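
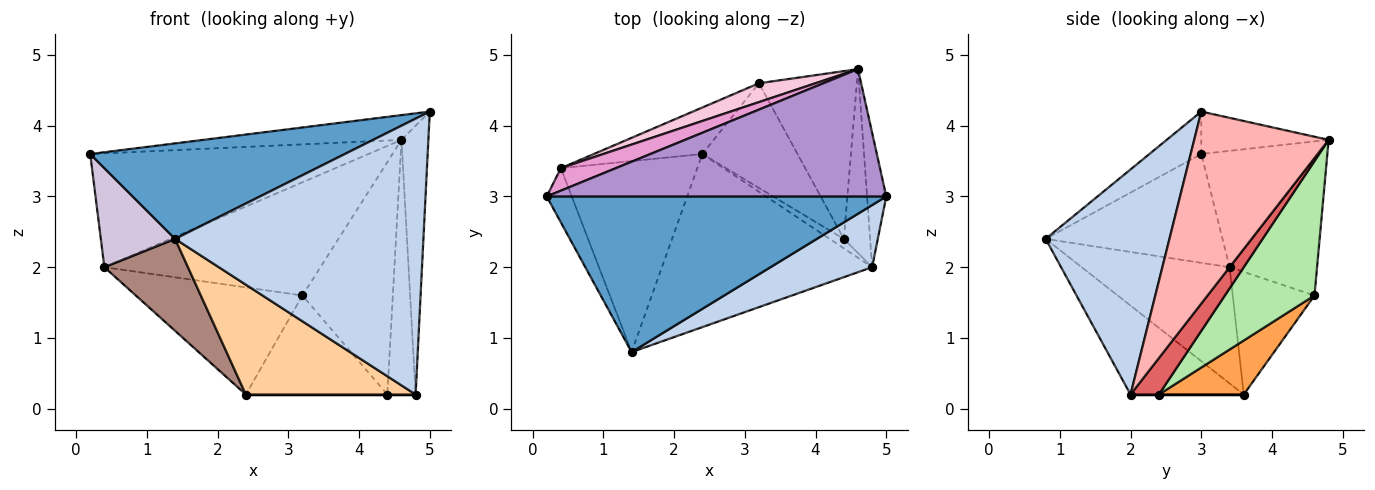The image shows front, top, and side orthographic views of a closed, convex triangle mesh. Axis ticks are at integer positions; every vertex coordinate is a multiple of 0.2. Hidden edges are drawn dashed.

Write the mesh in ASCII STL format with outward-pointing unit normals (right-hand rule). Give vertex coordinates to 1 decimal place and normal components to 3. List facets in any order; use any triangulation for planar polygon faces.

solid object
 facet normal -0.106 -0.520 0.848
  outer loop
   vertex 1.4 0.8 2.4
   vertex 5.0 3.0 4.2
   vertex 0.2 3.0 3.6
  endloop
 endfacet
 facet normal 0.437 -0.877 0.197
  outer loop
   vertex 4.8 2.0 0.2
   vertex 5.0 3.0 4.2
   vertex 1.4 0.8 2.4
  endloop
 endfacet
 facet normal 0.381 0.635 -0.672
  outer loop
   vertex 2.4 3.6 0.2
   vertex 3.2 4.6 1.6
   vertex 4.4 2.4 0.2
  endloop
 endfacet
 facet normal -0.336 -0.505 -0.795
  outer loop
   vertex 2.4 3.6 0.2
   vertex 4.8 2.0 0.2
   vertex 1.4 0.8 2.4
  endloop
 endfacet
 facet normal 0.000 0.000 -1.000
  outer loop
   vertex 2.4 3.6 0.2
   vertex 4.4 2.4 0.2
   vertex 4.8 2.0 0.2
  endloop
 endfacet
 facet normal 0.627 0.632 -0.456
  outer loop
   vertex 4.6 4.8 3.8
   vertex 4.4 2.4 0.2
   vertex 3.2 4.6 1.6
  endloop
 endfacet
 facet normal 0.630 0.630 -0.455
  outer loop
   vertex 4.6 4.8 3.8
   vertex 4.8 2.0 0.2
   vertex 4.4 2.4 0.2
  endloop
 endfacet
 facet normal 0.976 0.195 -0.098
  outer loop
   vertex 4.6 4.8 3.8
   vertex 5.0 3.0 4.2
   vertex 4.8 2.0 0.2
  endloop
 endfacet
 facet normal -0.122 0.189 0.974
  outer loop
   vertex 4.6 4.8 3.8
   vertex 0.2 3.0 3.6
   vertex 5.0 3.0 4.2
  endloop
 endfacet
 facet normal -0.902 -0.379 -0.207
  outer loop
   vertex 0.4 3.4 2.0
   vertex 1.4 0.8 2.4
   vertex 0.2 3.0 3.6
  endloop
 endfacet
 facet normal -0.609 -0.344 -0.715
  outer loop
   vertex 0.4 3.4 2.0
   vertex 2.4 3.6 0.2
   vertex 1.4 0.8 2.4
  endloop
 endfacet
 facet normal -0.410 0.837 -0.363
  outer loop
   vertex 0.4 3.4 2.0
   vertex 3.2 4.6 1.6
   vertex 2.4 3.6 0.2
  endloop
 endfacet
 facet normal -0.379 0.908 0.179
  outer loop
   vertex 0.4 3.4 2.0
   vertex 0.2 3.0 3.6
   vertex 4.6 4.8 3.8
  endloop
 endfacet
 facet normal -0.371 0.916 0.153
  outer loop
   vertex 0.4 3.4 2.0
   vertex 4.6 4.8 3.8
   vertex 3.2 4.6 1.6
  endloop
 endfacet
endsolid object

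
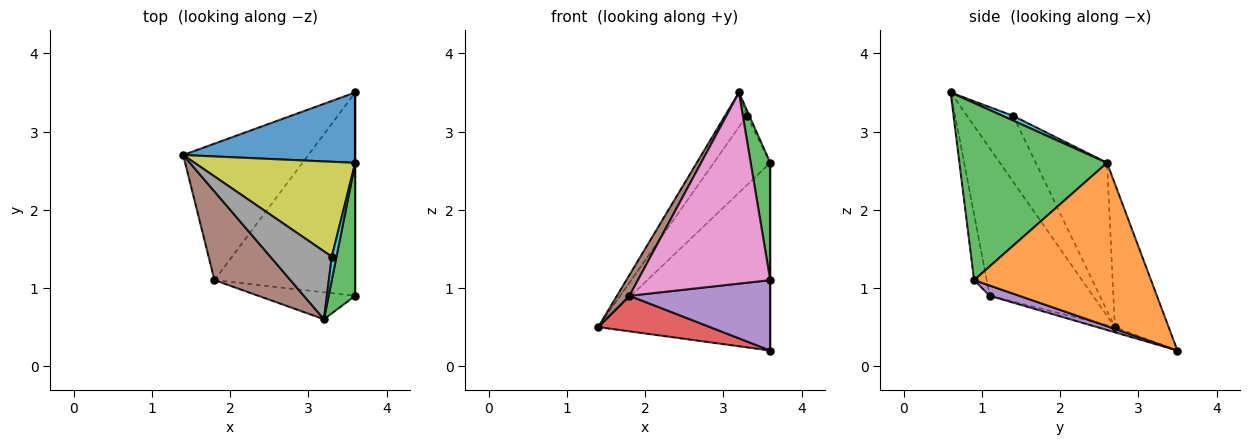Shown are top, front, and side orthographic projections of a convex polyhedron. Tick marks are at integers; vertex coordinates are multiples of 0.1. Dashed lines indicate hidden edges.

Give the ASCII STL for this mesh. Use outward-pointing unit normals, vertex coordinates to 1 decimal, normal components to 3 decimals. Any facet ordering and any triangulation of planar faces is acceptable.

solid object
 facet normal -0.281 0.899 0.337
  outer loop
   vertex 3.6 2.6 2.6
   vertex 3.6 3.5 0.2
   vertex 1.4 2.7 0.5
  endloop
 endfacet
 facet normal 1.000 0.000 0.000
  outer loop
   vertex 3.6 2.6 2.6
   vertex 3.6 0.9 1.1
   vertex 3.6 3.5 0.2
  endloop
 endfacet
 facet normal 0.981 -0.130 0.147
  outer loop
   vertex 3.6 2.6 2.6
   vertex 3.2 0.6 3.5
   vertex 3.6 0.9 1.1
  endloop
 endfacet
 facet normal -0.040 -0.252 -0.967
  outer loop
   vertex 1.8 1.1 0.9
   vertex 1.4 2.7 0.5
   vertex 3.6 3.5 0.2
  endloop
 endfacet
 facet normal 0.068 -0.326 -0.943
  outer loop
   vertex 1.8 1.1 0.9
   vertex 3.6 3.5 0.2
   vertex 3.6 0.9 1.1
  endloop
 endfacet
 facet normal -0.884 -0.107 0.455
  outer loop
   vertex 1.8 1.1 0.9
   vertex 3.2 0.6 3.5
   vertex 1.4 2.7 0.5
  endloop
 endfacet
 facet normal -0.094 -0.986 -0.139
  outer loop
   vertex 1.8 1.1 0.9
   vertex 3.6 0.9 1.1
   vertex 3.2 0.6 3.5
  endloop
 endfacet
 facet normal -0.691 0.328 0.644
  outer loop
   vertex 3.3 1.4 3.2
   vertex 1.4 2.7 0.5
   vertex 3.2 0.6 3.5
  endloop
 endfacet
 facet normal -0.597 0.473 0.648
  outer loop
   vertex 3.3 1.4 3.2
   vertex 3.6 2.6 2.6
   vertex 1.4 2.7 0.5
  endloop
 endfacet
 facet normal 0.696 0.174 0.696
  outer loop
   vertex 3.3 1.4 3.2
   vertex 3.2 0.6 3.5
   vertex 3.6 2.6 2.6
  endloop
 endfacet
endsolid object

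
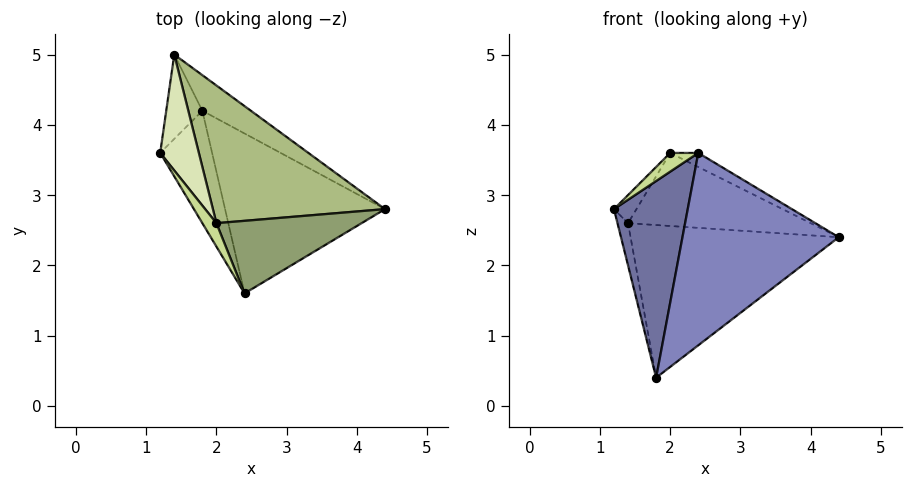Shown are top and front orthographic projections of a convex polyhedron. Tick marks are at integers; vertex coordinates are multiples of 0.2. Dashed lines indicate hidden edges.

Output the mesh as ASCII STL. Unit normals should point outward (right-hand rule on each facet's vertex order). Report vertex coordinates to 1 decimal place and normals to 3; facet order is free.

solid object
 facet normal -0.745 -0.579 -0.331
  outer loop
   vertex 1.8 4.2 0.4
   vertex 2.4 1.6 3.6
   vertex 1.2 3.6 2.8
  endloop
 endfacet
 facet normal 0.078 -0.767 -0.637
  outer loop
   vertex 1.8 4.2 0.4
   vertex 4.4 2.8 2.4
   vertex 2.4 1.6 3.6
  endloop
 endfacet
 facet normal -0.970 0.108 -0.216
  outer loop
   vertex 1.4 5.0 2.6
   vertex 1.8 4.2 0.4
   vertex 1.2 3.6 2.8
  endloop
 endfacet
 facet normal 0.573 0.798 -0.186
  outer loop
   vertex 1.4 5.0 2.6
   vertex 4.4 2.8 2.4
   vertex 1.8 4.2 0.4
  endloop
 endfacet
 facet normal 0.429 0.172 0.887
  outer loop
   vertex 2.0 2.6 3.6
   vertex 2.4 1.6 3.6
   vertex 4.4 2.8 2.4
  endloop
 endfacet
 facet normal 0.373 0.435 0.819
  outer loop
   vertex 2.0 2.6 3.6
   vertex 4.4 2.8 2.4
   vertex 1.4 5.0 2.6
  endloop
 endfacet
 facet normal -0.842 -0.337 0.421
  outer loop
   vertex 2.0 2.6 3.6
   vertex 1.2 3.6 2.8
   vertex 2.4 1.6 3.6
  endloop
 endfacet
 facet normal -0.561 0.195 0.805
  outer loop
   vertex 2.0 2.6 3.6
   vertex 1.4 5.0 2.6
   vertex 1.2 3.6 2.8
  endloop
 endfacet
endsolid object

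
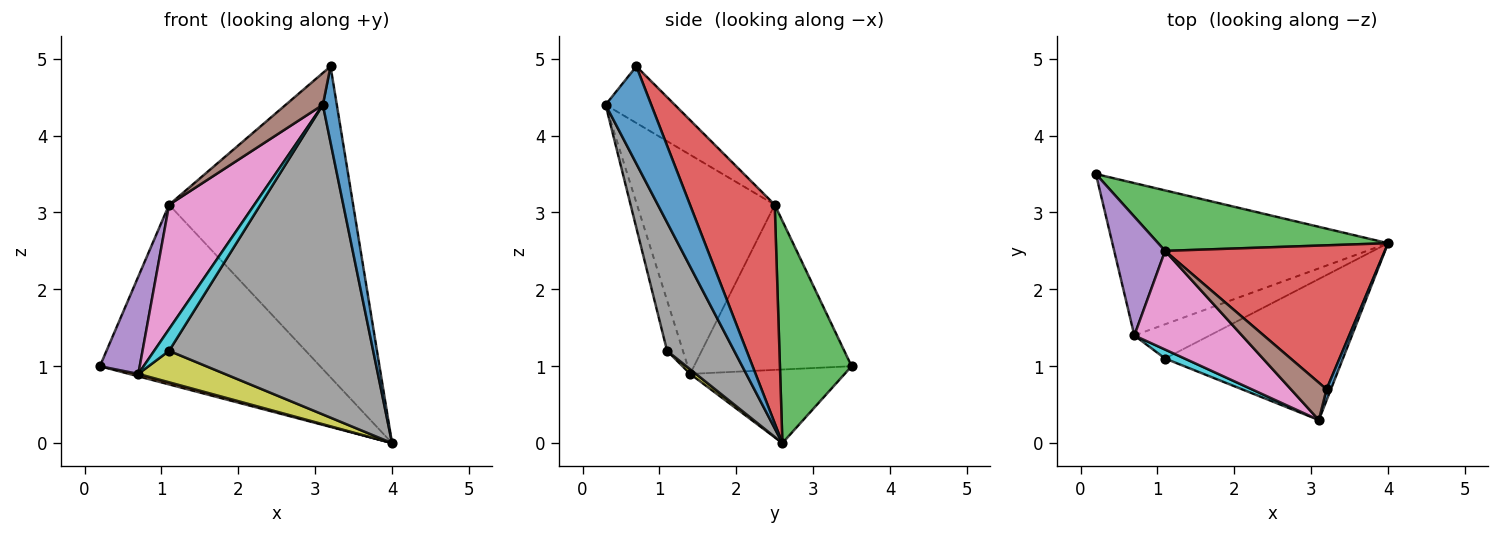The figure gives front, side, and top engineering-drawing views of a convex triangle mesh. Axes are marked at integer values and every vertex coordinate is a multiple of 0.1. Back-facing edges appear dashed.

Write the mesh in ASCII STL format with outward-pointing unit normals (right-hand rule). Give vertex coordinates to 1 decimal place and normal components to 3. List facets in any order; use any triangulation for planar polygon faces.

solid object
 facet normal 0.955 -0.292 0.043
  outer loop
   vertex 3.2 0.7 4.9
   vertex 3.1 0.3 4.4
   vertex 4.0 2.6 0.0
  endloop
 endfacet
 facet normal -0.258 -0.015 -0.966
  outer loop
   vertex 0.7 1.4 0.9
   vertex 0.2 3.5 1.0
   vertex 4.0 2.6 0.0
  endloop
 endfacet
 facet normal 0.295 0.906 0.305
  outer loop
   vertex 1.1 2.5 3.1
   vertex 4.0 2.6 0.0
   vertex 0.2 3.5 1.0
  endloop
 endfacet
 facet normal 0.385 0.837 0.388
  outer loop
   vertex 1.1 2.5 3.1
   vertex 3.2 0.7 4.9
   vertex 4.0 2.6 0.0
  endloop
 endfacet
 facet normal -0.929 -0.235 0.286
  outer loop
   vertex 1.1 2.5 3.1
   vertex 0.2 3.5 1.0
   vertex 0.7 1.4 0.9
  endloop
 endfacet
 facet normal -0.770 -0.414 0.485
  outer loop
   vertex 1.1 2.5 3.1
   vertex 3.1 0.3 4.4
   vertex 3.2 0.7 4.9
  endloop
 endfacet
 facet normal -0.785 -0.486 0.385
  outer loop
   vertex 1.1 2.5 3.1
   vertex 0.7 1.4 0.9
   vertex 3.1 0.3 4.4
  endloop
 endfacet
 facet normal 0.287 -0.872 -0.397
  outer loop
   vertex 1.1 1.1 1.2
   vertex 4.0 2.6 0.0
   vertex 3.1 0.3 4.4
  endloop
 endfacet
 facet normal 0.045 -0.676 -0.736
  outer loop
   vertex 1.1 1.1 1.2
   vertex 0.7 1.4 0.9
   vertex 4.0 2.6 0.0
  endloop
 endfacet
 facet normal -0.700 -0.661 0.272
  outer loop
   vertex 1.1 1.1 1.2
   vertex 3.1 0.3 4.4
   vertex 0.7 1.4 0.9
  endloop
 endfacet
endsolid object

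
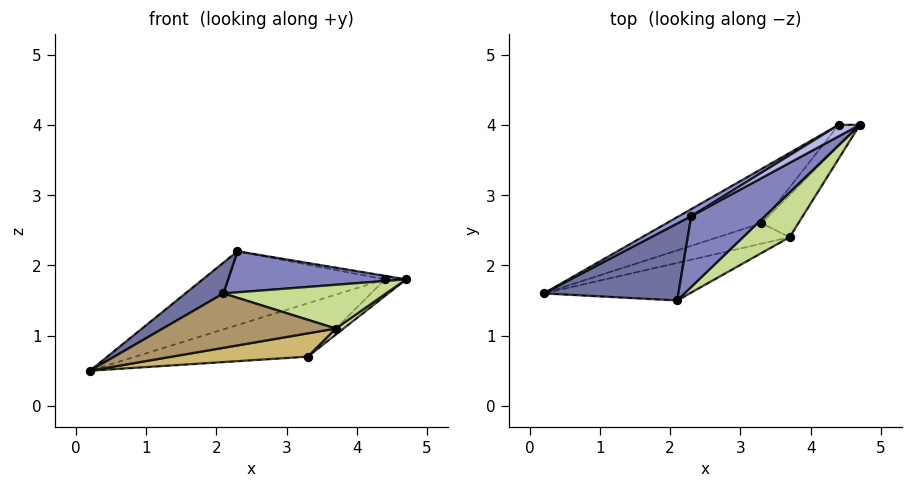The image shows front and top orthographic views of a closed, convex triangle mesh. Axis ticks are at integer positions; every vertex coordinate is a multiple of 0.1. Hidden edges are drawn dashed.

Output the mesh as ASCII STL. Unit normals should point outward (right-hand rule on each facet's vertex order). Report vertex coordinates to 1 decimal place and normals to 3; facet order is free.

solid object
 facet normal -0.487 -0.324 0.811
  outer loop
   vertex 2.3 2.7 2.2
   vertex 0.2 1.6 0.5
   vertex 2.1 1.5 1.6
  endloop
 endfacet
 facet normal 0.384 -0.463 0.799
  outer loop
   vertex 2.3 2.7 2.2
   vertex 2.1 1.5 1.6
   vertex 4.7 4.0 1.8
  endloop
 endfacet
 facet normal -0.513 0.854 0.081
  outer loop
   vertex 4.4 4.0 1.8
   vertex 0.2 1.6 0.5
   vertex 2.3 2.7 2.2
  endloop
 endfacet
 facet normal 0.000 0.294 0.956
  outer loop
   vertex 4.4 4.0 1.8
   vertex 2.3 2.7 2.2
   vertex 4.7 4.0 1.8
  endloop
 endfacet
 facet normal -0.177 0.690 -0.701
  outer loop
   vertex 4.4 4.0 1.8
   vertex 3.3 2.6 0.7
   vertex 0.2 1.6 0.5
  endloop
 endfacet
 facet normal 0.000 0.618 -0.786
  outer loop
   vertex 4.4 4.0 1.8
   vertex 4.7 4.0 1.8
   vertex 3.3 2.6 0.7
  endloop
 endfacet
 facet normal 0.525 -0.595 0.609
  outer loop
   vertex 3.7 2.4 1.1
   vertex 4.7 4.0 1.8
   vertex 2.1 1.5 1.6
  endloop
 endfacet
 facet normal 0.677 -0.104 -0.729
  outer loop
   vertex 3.7 2.4 1.1
   vertex 3.3 2.6 0.7
   vertex 4.7 4.0 1.8
  endloop
 endfacet
 facet normal 0.275 -0.791 -0.546
  outer loop
   vertex 3.7 2.4 1.1
   vertex 2.1 1.5 1.6
   vertex 0.2 1.6 0.5
  endloop
 endfacet
 facet normal 0.274 -0.722 -0.635
  outer loop
   vertex 3.7 2.4 1.1
   vertex 0.2 1.6 0.5
   vertex 3.3 2.6 0.7
  endloop
 endfacet
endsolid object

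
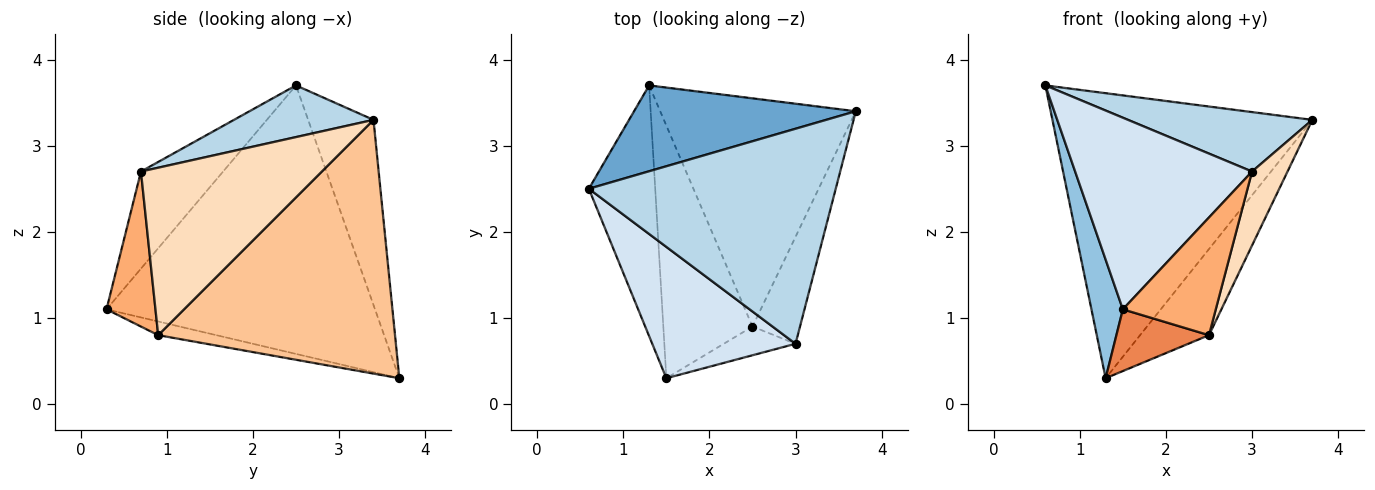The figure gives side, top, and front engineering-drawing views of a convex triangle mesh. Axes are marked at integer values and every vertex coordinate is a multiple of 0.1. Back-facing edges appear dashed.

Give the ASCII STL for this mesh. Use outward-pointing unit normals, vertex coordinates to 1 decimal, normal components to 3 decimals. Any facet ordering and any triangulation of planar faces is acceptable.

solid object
 facet normal -0.234 0.931 0.280
  outer loop
   vertex 1.3 3.7 0.3
   vertex 0.6 2.5 3.7
   vertex 3.7 3.4 3.3
  endloop
 endfacet
 facet normal -0.965 -0.113 -0.238
  outer loop
   vertex 1.3 3.7 0.3
   vertex 1.5 0.3 1.1
   vertex 0.6 2.5 3.7
  endloop
 endfacet
 facet normal 0.198 -0.261 0.945
  outer loop
   vertex 3.0 0.7 2.7
   vertex 3.7 3.4 3.3
   vertex 0.6 2.5 3.7
  endloop
 endfacet
 facet normal -0.358 -0.770 0.528
  outer loop
   vertex 3.0 0.7 2.7
   vertex 0.6 2.5 3.7
   vertex 1.5 0.3 1.1
  endloop
 endfacet
 facet normal -0.147 -0.235 -0.961
  outer loop
   vertex 2.5 0.9 0.8
   vertex 1.5 0.3 1.1
   vertex 1.3 3.7 0.3
  endloop
 endfacet
 facet normal 0.456 -0.865 -0.211
  outer loop
   vertex 2.5 0.9 0.8
   vertex 3.0 0.7 2.7
   vertex 1.5 0.3 1.1
  endloop
 endfacet
 facet normal 0.772 0.225 -0.595
  outer loop
   vertex 2.5 0.9 0.8
   vertex 1.3 3.7 0.3
   vertex 3.7 3.4 3.3
  endloop
 endfacet
 facet normal 0.945 -0.185 -0.268
  outer loop
   vertex 2.5 0.9 0.8
   vertex 3.7 3.4 3.3
   vertex 3.0 0.7 2.7
  endloop
 endfacet
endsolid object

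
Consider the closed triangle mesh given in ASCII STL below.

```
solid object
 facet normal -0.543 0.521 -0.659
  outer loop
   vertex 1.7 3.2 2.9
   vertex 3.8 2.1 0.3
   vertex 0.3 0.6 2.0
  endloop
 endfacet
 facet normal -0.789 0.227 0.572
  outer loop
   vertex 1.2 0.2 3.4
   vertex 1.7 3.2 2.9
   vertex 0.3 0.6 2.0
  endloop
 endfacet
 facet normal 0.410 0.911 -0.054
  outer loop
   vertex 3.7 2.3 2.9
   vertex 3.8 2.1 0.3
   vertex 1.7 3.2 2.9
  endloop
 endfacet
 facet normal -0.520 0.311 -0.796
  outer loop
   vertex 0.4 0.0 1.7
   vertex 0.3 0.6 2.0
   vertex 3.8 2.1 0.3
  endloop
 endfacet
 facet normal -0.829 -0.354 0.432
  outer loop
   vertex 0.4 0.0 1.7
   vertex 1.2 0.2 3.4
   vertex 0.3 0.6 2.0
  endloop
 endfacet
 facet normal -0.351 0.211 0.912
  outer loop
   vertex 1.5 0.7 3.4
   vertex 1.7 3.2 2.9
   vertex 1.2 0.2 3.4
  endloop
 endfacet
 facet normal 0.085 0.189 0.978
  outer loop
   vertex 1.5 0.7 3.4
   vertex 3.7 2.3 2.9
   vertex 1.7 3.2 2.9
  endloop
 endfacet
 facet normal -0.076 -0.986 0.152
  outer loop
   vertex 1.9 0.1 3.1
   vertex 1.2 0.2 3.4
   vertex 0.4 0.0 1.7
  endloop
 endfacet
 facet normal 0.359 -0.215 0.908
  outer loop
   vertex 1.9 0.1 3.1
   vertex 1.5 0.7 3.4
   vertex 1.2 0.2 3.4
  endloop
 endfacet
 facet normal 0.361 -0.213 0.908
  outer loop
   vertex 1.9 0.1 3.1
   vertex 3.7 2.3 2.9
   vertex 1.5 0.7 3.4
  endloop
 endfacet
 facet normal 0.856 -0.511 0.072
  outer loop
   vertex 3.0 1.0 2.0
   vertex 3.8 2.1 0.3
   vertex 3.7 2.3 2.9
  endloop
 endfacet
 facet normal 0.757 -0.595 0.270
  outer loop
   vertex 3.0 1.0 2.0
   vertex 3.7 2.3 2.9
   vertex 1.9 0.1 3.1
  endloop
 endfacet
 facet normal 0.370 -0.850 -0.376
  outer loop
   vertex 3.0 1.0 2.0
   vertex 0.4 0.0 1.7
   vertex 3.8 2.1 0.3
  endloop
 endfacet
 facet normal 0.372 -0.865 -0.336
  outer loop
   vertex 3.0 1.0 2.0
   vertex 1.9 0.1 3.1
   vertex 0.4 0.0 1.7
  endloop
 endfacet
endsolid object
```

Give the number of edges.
21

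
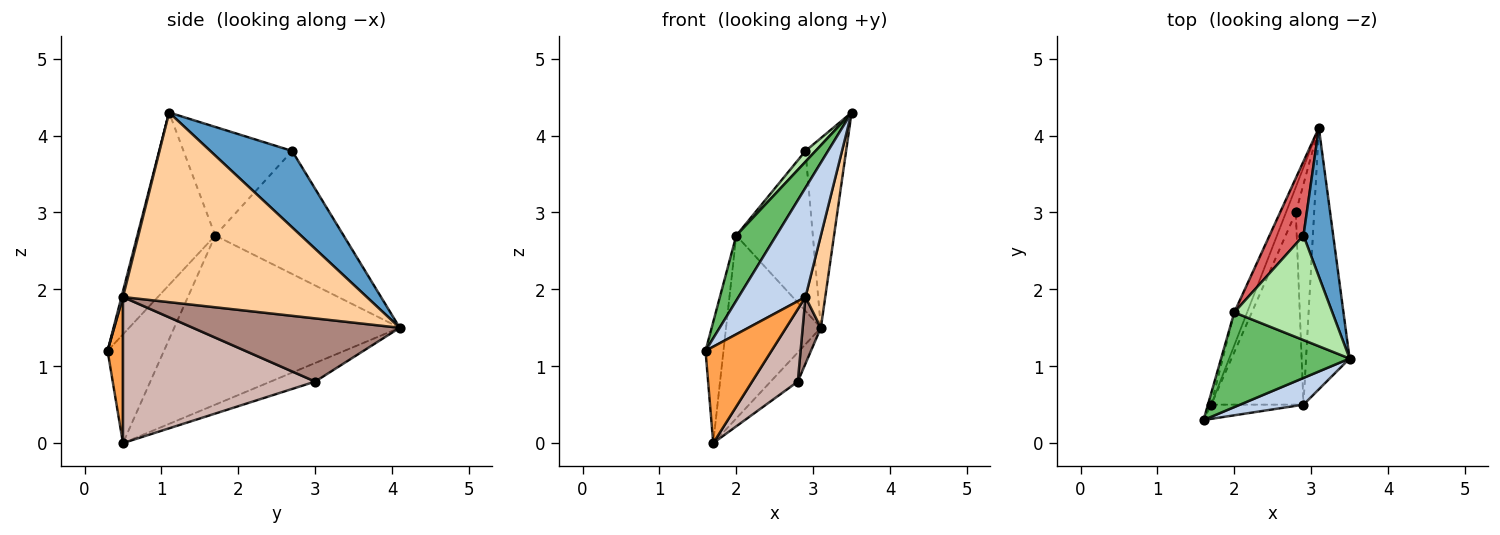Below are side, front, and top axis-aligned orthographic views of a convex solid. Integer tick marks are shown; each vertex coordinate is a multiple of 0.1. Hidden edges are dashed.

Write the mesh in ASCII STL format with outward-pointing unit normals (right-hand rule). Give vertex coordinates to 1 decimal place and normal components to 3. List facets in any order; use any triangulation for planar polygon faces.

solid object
 facet normal 0.846 0.420 0.329
  outer loop
   vertex 2.9 2.7 3.8
   vertex 3.5 1.1 4.3
   vertex 3.1 4.1 1.5
  endloop
 endfacet
 facet normal 0.022 -0.971 0.237
  outer loop
   vertex 2.9 0.5 1.9
   vertex 3.5 1.1 4.3
   vertex 1.6 0.3 1.2
  endloop
 endfacet
 facet normal 0.225 -0.964 -0.142
  outer loop
   vertex 2.9 0.5 1.9
   vertex 1.6 0.3 1.2
   vertex 1.7 0.5 0.0
  endloop
 endfacet
 facet normal 0.972 -0.079 -0.223
  outer loop
   vertex 2.9 0.5 1.9
   vertex 3.1 4.1 1.5
   vertex 3.5 1.1 4.3
  endloop
 endfacet
 facet normal -0.742 -0.380 0.553
  outer loop
   vertex 2.0 1.7 2.7
   vertex 1.6 0.3 1.2
   vertex 3.5 1.1 4.3
  endloop
 endfacet
 facet normal -0.741 -0.069 0.668
  outer loop
   vertex 2.0 1.7 2.7
   vertex 3.5 1.1 4.3
   vertex 2.9 2.7 3.8
  endloop
 endfacet
 facet normal -0.836 0.498 0.231
  outer loop
   vertex 2.0 1.7 2.7
   vertex 2.9 2.7 3.8
   vertex 3.1 4.1 1.5
  endloop
 endfacet
 facet normal -0.953 0.303 -0.029
  outer loop
   vertex 2.0 1.7 2.7
   vertex 1.7 0.5 0.0
   vertex 1.6 0.3 1.2
  endloop
 endfacet
 facet normal -0.920 0.387 -0.070
  outer loop
   vertex 2.0 1.7 2.7
   vertex 3.1 4.1 1.5
   vertex 1.7 0.5 0.0
  endloop
 endfacet
 facet normal -0.778 0.474 -0.412
  outer loop
   vertex 2.8 3.0 0.8
   vertex 1.7 0.5 0.0
   vertex 3.1 4.1 1.5
  endloop
 endfacet
 facet normal 0.957 -0.084 -0.278
  outer loop
   vertex 2.8 3.0 0.8
   vertex 3.1 4.1 1.5
   vertex 2.9 0.5 1.9
  endloop
 endfacet
 facet normal 0.829 -0.197 -0.524
  outer loop
   vertex 2.8 3.0 0.8
   vertex 2.9 0.5 1.9
   vertex 1.7 0.5 0.0
  endloop
 endfacet
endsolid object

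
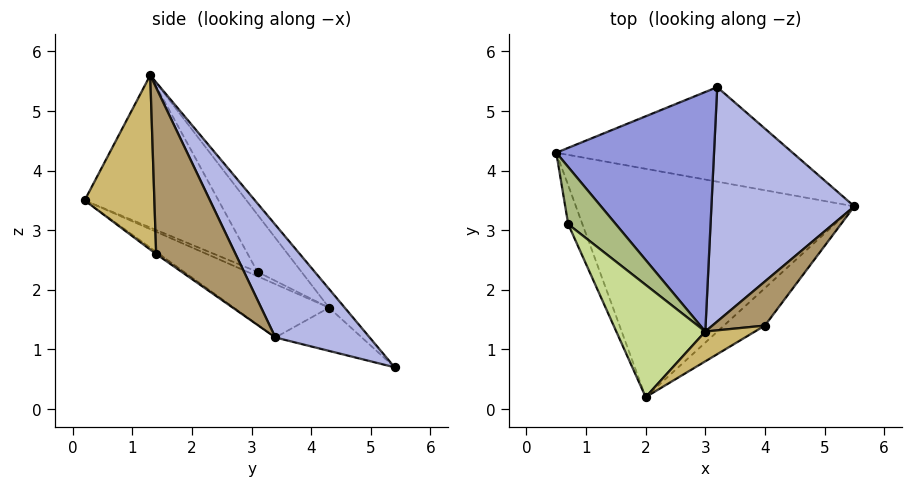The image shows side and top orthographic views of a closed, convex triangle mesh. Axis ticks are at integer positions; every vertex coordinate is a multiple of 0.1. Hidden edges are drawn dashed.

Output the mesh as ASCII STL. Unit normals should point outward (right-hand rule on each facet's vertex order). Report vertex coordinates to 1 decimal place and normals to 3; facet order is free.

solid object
 facet normal -0.168 -0.447 -0.878
  outer loop
   vertex 2.0 0.2 3.5
   vertex 0.5 4.3 1.7
   vertex 5.5 3.4 1.2
  endloop
 endfacet
 facet normal -0.164 -0.412 -0.896
  outer loop
   vertex 3.2 5.4 0.7
   vertex 5.5 3.4 1.2
   vertex 0.5 4.3 1.7
  endloop
 endfacet
 facet normal -0.076 0.766 0.638
  outer loop
   vertex 3.2 5.4 0.7
   vertex 0.5 4.3 1.7
   vertex 3.0 1.3 5.6
  endloop
 endfacet
 facet normal 0.458 0.672 0.581
  outer loop
   vertex 3.2 5.4 0.7
   vertex 3.0 1.3 5.6
   vertex 5.5 3.4 1.2
  endloop
 endfacet
 facet normal -0.259 -0.466 -0.846
  outer loop
   vertex 0.7 3.1 2.3
   vertex 0.5 4.3 1.7
   vertex 2.0 0.2 3.5
  endloop
 endfacet
 facet normal -0.754 0.189 0.629
  outer loop
   vertex 0.7 3.1 2.3
   vertex 3.0 1.3 5.6
   vertex 0.5 4.3 1.7
  endloop
 endfacet
 facet normal -0.850 -0.176 0.497
  outer loop
   vertex 0.7 3.1 2.3
   vertex 2.0 0.2 3.5
   vertex 3.0 1.3 5.6
  endloop
 endfacet
 facet normal -0.045 -0.550 -0.834
  outer loop
   vertex 4.0 1.4 2.6
   vertex 2.0 0.2 3.5
   vertex 5.5 3.4 1.2
  endloop
 endfacet
 facet normal 0.851 -0.450 0.269
  outer loop
   vertex 4.0 1.4 2.6
   vertex 5.5 3.4 1.2
   vertex 3.0 1.3 5.6
  endloop
 endfacet
 facet normal 0.560 -0.813 0.159
  outer loop
   vertex 4.0 1.4 2.6
   vertex 3.0 1.3 5.6
   vertex 2.0 0.2 3.5
  endloop
 endfacet
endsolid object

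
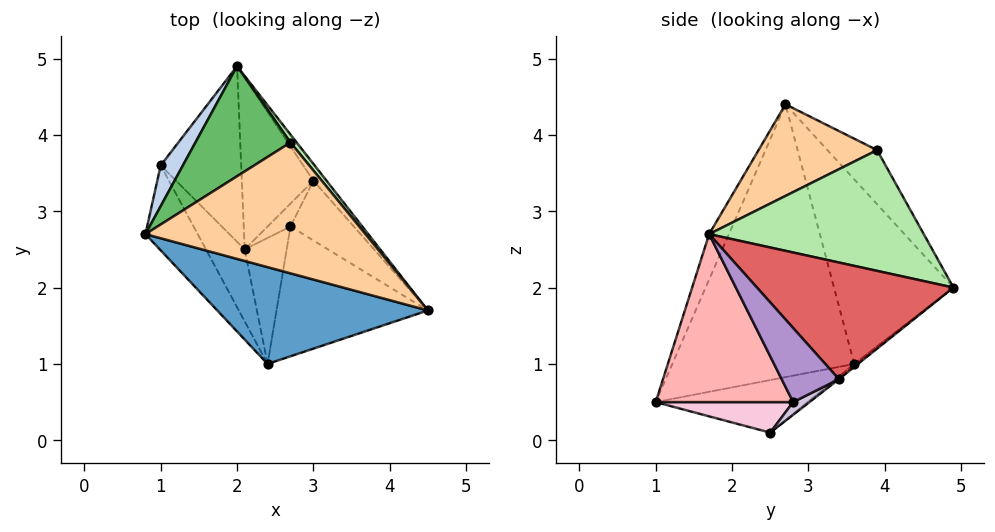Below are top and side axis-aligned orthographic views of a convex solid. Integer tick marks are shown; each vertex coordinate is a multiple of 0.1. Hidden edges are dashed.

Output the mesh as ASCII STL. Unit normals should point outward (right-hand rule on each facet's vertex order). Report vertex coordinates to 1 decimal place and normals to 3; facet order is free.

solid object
 facet normal -0.080 -0.925 0.371
  outer loop
   vertex 2.4 1.0 0.5
   vertex 4.5 1.7 2.7
   vertex 0.8 2.7 4.4
  endloop
 endfacet
 facet normal -0.824 0.558 0.099
  outer loop
   vertex 1.0 3.6 1.0
   vertex 0.8 2.7 4.4
   vertex 2.0 4.9 2.0
  endloop
 endfacet
 facet normal -0.881 -0.442 -0.169
  outer loop
   vertex 1.0 3.6 1.0
   vertex 2.4 1.0 0.5
   vertex 0.8 2.7 4.4
  endloop
 endfacet
 facet normal 0.380 -0.146 0.913
  outer loop
   vertex 2.7 3.9 3.8
   vertex 0.8 2.7 4.4
   vertex 4.5 1.7 2.7
  endloop
 endfacet
 facet normal -0.314 0.773 0.551
  outer loop
   vertex 2.7 3.9 3.8
   vertex 2.0 4.9 2.0
   vertex 0.8 2.7 4.4
  endloop
 endfacet
 facet normal 0.783 0.621 0.040
  outer loop
   vertex 2.7 3.9 3.8
   vertex 4.5 1.7 2.7
   vertex 2.0 4.9 2.0
  endloop
 endfacet
 facet normal 0.794 0.601 -0.089
  outer loop
   vertex 3.0 3.4 0.8
   vertex 2.0 4.9 2.0
   vertex 4.5 1.7 2.7
  endloop
 endfacet
 facet normal 0.737 -0.123 -0.665
  outer loop
   vertex 2.7 2.8 0.5
   vertex 4.5 1.7 2.7
   vertex 2.4 1.0 0.5
  endloop
 endfacet
 facet normal 0.759 -0.055 -0.649
  outer loop
   vertex 2.7 2.8 0.5
   vertex 3.0 3.4 0.8
   vertex 4.5 1.7 2.7
  endloop
 endfacet
 facet normal 0.477 0.191 -0.858
  outer loop
   vertex 2.1 2.5 0.1
   vertex 3.0 3.4 0.8
   vertex 2.7 2.8 0.5
  endloop
 endfacet
 facet normal -0.022 0.620 -0.784
  outer loop
   vertex 2.1 2.5 0.1
   vertex 1.0 3.6 1.0
   vertex 2.0 4.9 2.0
  endloop
 endfacet
 facet normal -0.010 0.620 -0.784
  outer loop
   vertex 2.1 2.5 0.1
   vertex 2.0 4.9 2.0
   vertex 3.0 3.4 0.8
  endloop
 endfacet
 facet normal -0.767 -0.304 -0.565
  outer loop
   vertex 2.1 2.5 0.1
   vertex 2.4 1.0 0.5
   vertex 1.0 3.6 1.0
  endloop
 endfacet
 facet normal 0.585 -0.098 -0.805
  outer loop
   vertex 2.1 2.5 0.1
   vertex 2.7 2.8 0.5
   vertex 2.4 1.0 0.5
  endloop
 endfacet
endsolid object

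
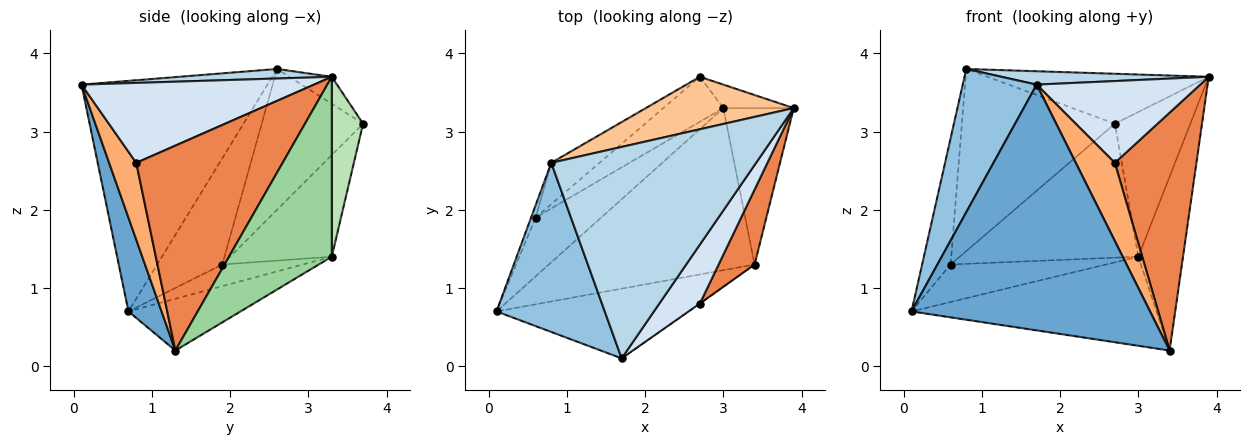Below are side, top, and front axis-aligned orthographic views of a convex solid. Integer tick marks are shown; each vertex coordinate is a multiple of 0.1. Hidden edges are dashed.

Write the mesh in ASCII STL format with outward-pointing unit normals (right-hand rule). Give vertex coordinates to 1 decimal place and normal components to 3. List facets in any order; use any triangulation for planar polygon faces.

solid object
 facet normal 0.132 -0.954 -0.270
  outer loop
   vertex 3.4 1.3 0.2
   vertex 1.7 0.1 3.6
   vertex 0.1 0.7 0.7
  endloop
 endfacet
 facet normal -0.852 -0.339 0.400
  outer loop
   vertex 0.8 2.6 3.8
   vertex 0.1 0.7 0.7
   vertex 1.7 0.1 3.6
  endloop
 endfacet
 facet normal 0.046 -0.063 0.997
  outer loop
   vertex 0.8 2.6 3.8
   vertex 1.7 0.1 3.6
   vertex 3.9 3.3 3.7
  endloop
 endfacet
 facet normal 0.755 -0.531 0.383
  outer loop
   vertex 2.7 0.8 2.6
   vertex 3.9 3.3 3.7
   vertex 1.7 0.1 3.6
  endloop
 endfacet
 facet normal 0.863 -0.481 0.152
  outer loop
   vertex 2.7 0.8 2.6
   vertex 3.4 1.3 0.2
   vertex 3.9 3.3 3.7
  endloop
 endfacet
 facet normal 0.570 -0.821 -0.005
  outer loop
   vertex 2.7 0.8 2.6
   vertex 1.7 0.1 3.6
   vertex 3.4 1.3 0.2
  endloop
 endfacet
 facet normal -0.131 0.684 0.718
  outer loop
   vertex 2.7 3.7 3.1
   vertex 0.8 2.6 3.8
   vertex 3.9 3.3 3.7
  endloop
 endfacet
 facet normal -0.915 0.401 -0.039
  outer loop
   vertex 0.6 1.9 1.3
   vertex 0.1 0.7 0.7
   vertex 0.8 2.6 3.8
  endloop
 endfacet
 facet normal -0.543 0.819 -0.186
  outer loop
   vertex 0.6 1.9 1.3
   vertex 0.8 2.6 3.8
   vertex 2.7 3.7 3.1
  endloop
 endfacet
 facet normal 0.863 0.375 -0.338
  outer loop
   vertex 3.0 3.3 1.4
   vertex 3.9 3.3 3.7
   vertex 3.4 1.3 0.2
  endloop
 endfacet
 facet normal 0.379 0.914 -0.148
  outer loop
   vertex 3.0 3.3 1.4
   vertex 2.7 3.7 3.1
   vertex 3.9 3.3 3.7
  endloop
 endfacet
 facet normal -0.475 0.834 -0.280
  outer loop
   vertex 3.0 3.3 1.4
   vertex 0.6 1.9 1.3
   vertex 2.7 3.7 3.1
  endloop
 endfacet
 facet normal -0.215 0.470 -0.856
  outer loop
   vertex 3.0 3.3 1.4
   vertex 3.4 1.3 0.2
   vertex 0.1 0.7 0.7
  endloop
 endfacet
 facet normal -0.268 0.518 -0.812
  outer loop
   vertex 3.0 3.3 1.4
   vertex 0.1 0.7 0.7
   vertex 0.6 1.9 1.3
  endloop
 endfacet
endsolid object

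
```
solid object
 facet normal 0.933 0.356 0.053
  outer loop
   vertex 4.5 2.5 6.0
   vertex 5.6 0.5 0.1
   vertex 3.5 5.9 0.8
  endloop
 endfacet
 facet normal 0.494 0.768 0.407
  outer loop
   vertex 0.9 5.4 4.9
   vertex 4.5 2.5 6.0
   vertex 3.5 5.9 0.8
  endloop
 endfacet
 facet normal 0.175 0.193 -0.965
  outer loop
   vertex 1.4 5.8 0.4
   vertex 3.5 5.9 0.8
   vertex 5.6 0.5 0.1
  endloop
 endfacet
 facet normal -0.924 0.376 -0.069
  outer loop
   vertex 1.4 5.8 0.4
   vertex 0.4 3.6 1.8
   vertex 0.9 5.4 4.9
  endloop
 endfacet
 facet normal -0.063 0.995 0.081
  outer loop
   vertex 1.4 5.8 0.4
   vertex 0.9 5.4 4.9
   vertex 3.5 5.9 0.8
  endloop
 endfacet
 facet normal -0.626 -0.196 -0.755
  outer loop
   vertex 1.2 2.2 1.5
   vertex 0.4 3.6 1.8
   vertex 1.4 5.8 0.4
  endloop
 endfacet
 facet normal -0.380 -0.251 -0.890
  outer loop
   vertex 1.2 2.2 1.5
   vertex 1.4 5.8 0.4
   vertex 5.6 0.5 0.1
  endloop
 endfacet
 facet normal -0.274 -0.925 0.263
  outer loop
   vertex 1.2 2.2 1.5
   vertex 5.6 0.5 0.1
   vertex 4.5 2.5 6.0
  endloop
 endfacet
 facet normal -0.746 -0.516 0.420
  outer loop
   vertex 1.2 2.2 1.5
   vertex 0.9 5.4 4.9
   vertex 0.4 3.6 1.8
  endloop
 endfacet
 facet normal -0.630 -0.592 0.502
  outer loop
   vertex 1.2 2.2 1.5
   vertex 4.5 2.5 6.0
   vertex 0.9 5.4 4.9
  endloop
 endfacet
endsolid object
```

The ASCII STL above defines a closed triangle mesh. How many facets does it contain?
10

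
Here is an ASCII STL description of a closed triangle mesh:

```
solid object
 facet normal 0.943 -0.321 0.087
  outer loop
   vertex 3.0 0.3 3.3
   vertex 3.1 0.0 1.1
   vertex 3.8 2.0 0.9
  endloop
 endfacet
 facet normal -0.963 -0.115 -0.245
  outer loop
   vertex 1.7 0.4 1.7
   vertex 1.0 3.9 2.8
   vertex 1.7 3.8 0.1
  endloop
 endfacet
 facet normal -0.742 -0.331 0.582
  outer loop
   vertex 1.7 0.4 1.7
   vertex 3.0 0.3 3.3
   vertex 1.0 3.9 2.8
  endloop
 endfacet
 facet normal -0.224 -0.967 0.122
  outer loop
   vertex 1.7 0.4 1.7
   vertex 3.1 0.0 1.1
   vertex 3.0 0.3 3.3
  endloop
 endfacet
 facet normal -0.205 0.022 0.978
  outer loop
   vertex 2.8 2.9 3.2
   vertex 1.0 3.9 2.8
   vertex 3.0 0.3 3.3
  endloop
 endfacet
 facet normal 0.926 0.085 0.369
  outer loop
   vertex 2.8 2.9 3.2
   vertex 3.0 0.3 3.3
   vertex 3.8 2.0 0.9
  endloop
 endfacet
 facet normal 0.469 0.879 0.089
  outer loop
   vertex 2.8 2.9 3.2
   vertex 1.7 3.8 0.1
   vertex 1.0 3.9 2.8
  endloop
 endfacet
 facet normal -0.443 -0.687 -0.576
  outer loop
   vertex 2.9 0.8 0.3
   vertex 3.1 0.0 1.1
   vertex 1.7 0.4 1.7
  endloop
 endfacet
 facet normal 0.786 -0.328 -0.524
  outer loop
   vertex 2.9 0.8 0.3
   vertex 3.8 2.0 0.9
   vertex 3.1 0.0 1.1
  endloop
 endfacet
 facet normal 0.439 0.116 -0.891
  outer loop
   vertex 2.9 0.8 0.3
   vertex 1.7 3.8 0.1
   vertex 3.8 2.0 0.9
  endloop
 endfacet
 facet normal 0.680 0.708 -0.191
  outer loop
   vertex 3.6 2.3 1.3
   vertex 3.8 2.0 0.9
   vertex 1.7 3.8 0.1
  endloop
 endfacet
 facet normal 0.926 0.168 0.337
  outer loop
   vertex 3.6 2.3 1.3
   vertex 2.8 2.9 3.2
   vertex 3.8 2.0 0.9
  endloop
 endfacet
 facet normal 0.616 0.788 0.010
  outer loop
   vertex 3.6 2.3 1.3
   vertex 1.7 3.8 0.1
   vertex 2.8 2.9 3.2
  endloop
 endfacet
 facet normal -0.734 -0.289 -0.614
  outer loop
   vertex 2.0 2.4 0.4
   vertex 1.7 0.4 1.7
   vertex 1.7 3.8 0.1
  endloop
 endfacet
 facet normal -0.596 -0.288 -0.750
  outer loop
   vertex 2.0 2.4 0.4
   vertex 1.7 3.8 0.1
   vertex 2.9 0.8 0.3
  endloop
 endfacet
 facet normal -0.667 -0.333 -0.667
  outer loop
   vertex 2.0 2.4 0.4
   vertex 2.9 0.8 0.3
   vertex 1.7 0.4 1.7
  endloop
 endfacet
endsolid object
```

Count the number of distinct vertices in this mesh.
10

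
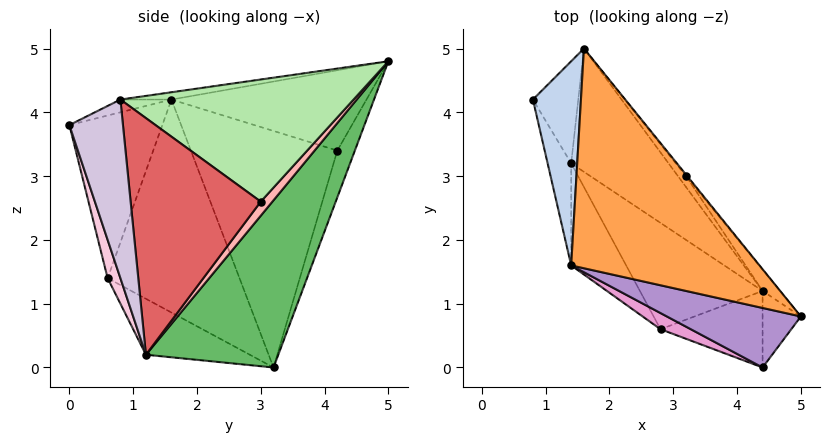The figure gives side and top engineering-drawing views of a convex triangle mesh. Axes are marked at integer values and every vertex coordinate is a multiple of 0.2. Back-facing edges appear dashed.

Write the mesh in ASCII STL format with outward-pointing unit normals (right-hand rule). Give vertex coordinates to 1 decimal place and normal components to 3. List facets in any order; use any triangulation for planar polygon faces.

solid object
 facet normal -0.329 0.888 -0.319
  outer loop
   vertex 1.4 3.2 0.0
   vertex 0.8 4.2 3.4
   vertex 1.6 5.0 4.8
  endloop
 endfacet
 facet normal -0.858 -0.040 0.513
  outer loop
   vertex 1.4 1.6 4.2
   vertex 1.6 5.0 4.8
   vertex 0.8 4.2 3.4
  endloop
 endfacet
 facet normal -0.038 -0.171 0.984
  outer loop
   vertex 1.4 1.6 4.2
   vertex 5.0 0.8 4.2
   vertex 1.6 5.0 4.8
  endloop
 endfacet
 facet normal -0.963 -0.252 -0.096
  outer loop
   vertex 1.4 1.6 4.2
   vertex 0.8 4.2 3.4
   vertex 1.4 3.2 0.0
  endloop
 endfacet
 facet normal 0.541 0.780 -0.315
  outer loop
   vertex 4.4 1.2 0.2
   vertex 1.4 3.2 0.0
   vertex 1.6 5.0 4.8
  endloop
 endfacet
 facet normal 0.777 0.630 -0.008
  outer loop
   vertex 3.2 3.0 2.6
   vertex 1.6 5.0 4.8
   vertex 5.0 0.8 4.2
  endloop
 endfacet
 facet normal 0.793 0.606 -0.058
  outer loop
   vertex 3.2 3.0 2.6
   vertex 5.0 0.8 4.2
   vertex 4.4 1.2 0.2
  endloop
 endfacet
 facet normal 0.545 0.778 -0.311
  outer loop
   vertex 3.2 3.0 2.6
   vertex 4.4 1.2 0.2
   vertex 1.6 5.0 4.8
  endloop
 endfacet
 facet normal -0.087 -0.392 0.916
  outer loop
   vertex 4.4 0.0 3.8
   vertex 5.0 0.8 4.2
   vertex 1.4 1.6 4.2
  endloop
 endfacet
 facet normal 0.828 -0.532 -0.177
  outer loop
   vertex 4.4 0.0 3.8
   vertex 4.4 1.2 0.2
   vertex 5.0 0.8 4.2
  endloop
 endfacet
 facet normal -0.810 -0.548 -0.209
  outer loop
   vertex 2.8 0.6 1.4
   vertex 1.4 1.6 4.2
   vertex 1.4 3.2 0.0
  endloop
 endfacet
 facet normal -0.338 -0.581 -0.741
  outer loop
   vertex 2.8 0.6 1.4
   vertex 1.4 3.2 0.0
   vertex 4.4 1.2 0.2
  endloop
 endfacet
 facet normal -0.460 -0.884 0.086
  outer loop
   vertex 2.8 0.6 1.4
   vertex 4.4 0.0 3.8
   vertex 1.4 1.6 4.2
  endloop
 endfacet
 facet normal 0.118 -0.942 -0.314
  outer loop
   vertex 2.8 0.6 1.4
   vertex 4.4 1.2 0.2
   vertex 4.4 0.0 3.8
  endloop
 endfacet
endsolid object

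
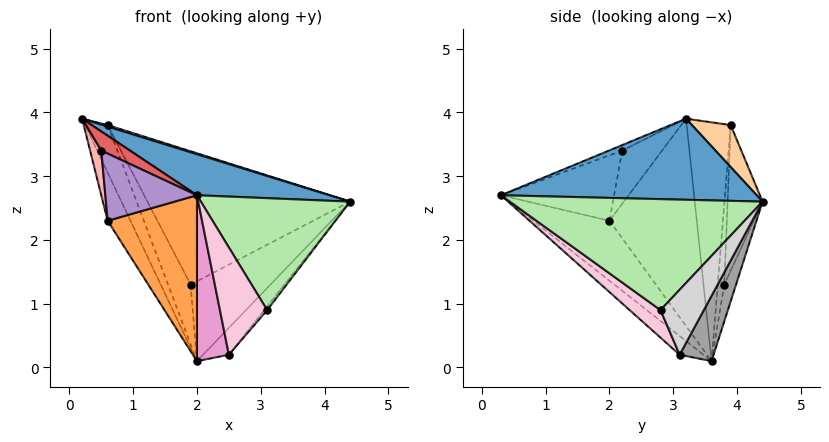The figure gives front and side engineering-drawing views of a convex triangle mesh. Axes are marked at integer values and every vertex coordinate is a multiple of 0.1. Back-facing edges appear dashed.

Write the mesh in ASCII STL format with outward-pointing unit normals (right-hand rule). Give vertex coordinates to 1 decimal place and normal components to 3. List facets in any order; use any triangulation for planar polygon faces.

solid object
 facet normal 0.336 -0.174 0.926
  outer loop
   vertex 2.0 0.3 2.7
   vertex 4.4 4.4 2.6
   vertex 0.2 3.2 3.9
  endloop
 endfacet
 facet normal -0.888 0.232 -0.396
  outer loop
   vertex 0.6 2.0 2.3
   vertex 0.2 3.2 3.9
   vertex 2.0 3.6 0.1
  endloop
 endfacet
 facet normal -0.466 -0.547 -0.695
  outer loop
   vertex 0.6 2.0 2.3
   vertex 2.0 3.6 0.1
   vertex 2.0 0.3 2.7
  endloop
 endfacet
 facet normal 0.306 -0.039 0.951
  outer loop
   vertex 0.6 3.9 3.8
   vertex 0.2 3.2 3.9
   vertex 4.4 4.4 2.6
  endloop
 endfacet
 facet normal -0.834 0.427 -0.350
  outer loop
   vertex 0.6 3.9 3.8
   vertex 2.0 3.6 0.1
   vertex 0.2 3.2 3.9
  endloop
 endfacet
 facet normal 0.847 -0.500 -0.177
  outer loop
   vertex 3.1 2.8 0.9
   vertex 4.4 4.4 2.6
   vertex 2.0 0.3 2.7
  endloop
 endfacet
 facet normal -0.226 -0.489 0.842
  outer loop
   vertex 0.5 2.2 3.4
   vertex 2.0 0.3 2.7
   vertex 0.2 3.2 3.9
  endloop
 endfacet
 facet normal -0.962 -0.269 -0.038
  outer loop
   vertex 0.5 2.2 3.4
   vertex 0.2 3.2 3.9
   vertex 0.6 2.0 2.3
  endloop
 endfacet
 facet normal -0.776 -0.629 0.044
  outer loop
   vertex 0.5 2.2 3.4
   vertex 0.6 2.0 2.3
   vertex 2.0 0.3 2.7
  endloop
 endfacet
 facet normal -0.143 0.974 -0.174
  outer loop
   vertex 1.9 3.8 1.3
   vertex 4.4 4.4 2.6
   vertex 2.0 3.6 0.1
  endloop
 endfacet
 facet normal -0.169 0.977 -0.127
  outer loop
   vertex 1.9 3.8 1.3
   vertex 0.6 3.9 3.8
   vertex 4.4 4.4 2.6
  endloop
 endfacet
 facet normal -0.274 0.945 -0.180
  outer loop
   vertex 1.9 3.8 1.3
   vertex 2.0 3.6 0.1
   vertex 0.6 3.9 3.8
  endloop
 endfacet
 facet normal -0.419 -0.562 -0.713
  outer loop
   vertex 2.5 3.1 0.2
   vertex 2.0 0.3 2.7
   vertex 2.0 3.6 0.1
  endloop
 endfacet
 facet normal 0.422 -0.645 -0.638
  outer loop
   vertex 2.5 3.1 0.2
   vertex 3.1 2.8 0.9
   vertex 2.0 0.3 2.7
  endloop
 endfacet
 facet normal 0.575 0.437 -0.692
  outer loop
   vertex 2.5 3.1 0.2
   vertex 2.0 3.6 0.1
   vertex 4.4 4.4 2.6
  endloop
 endfacet
 facet normal 0.769 0.052 -0.637
  outer loop
   vertex 2.5 3.1 0.2
   vertex 4.4 4.4 2.6
   vertex 3.1 2.8 0.9
  endloop
 endfacet
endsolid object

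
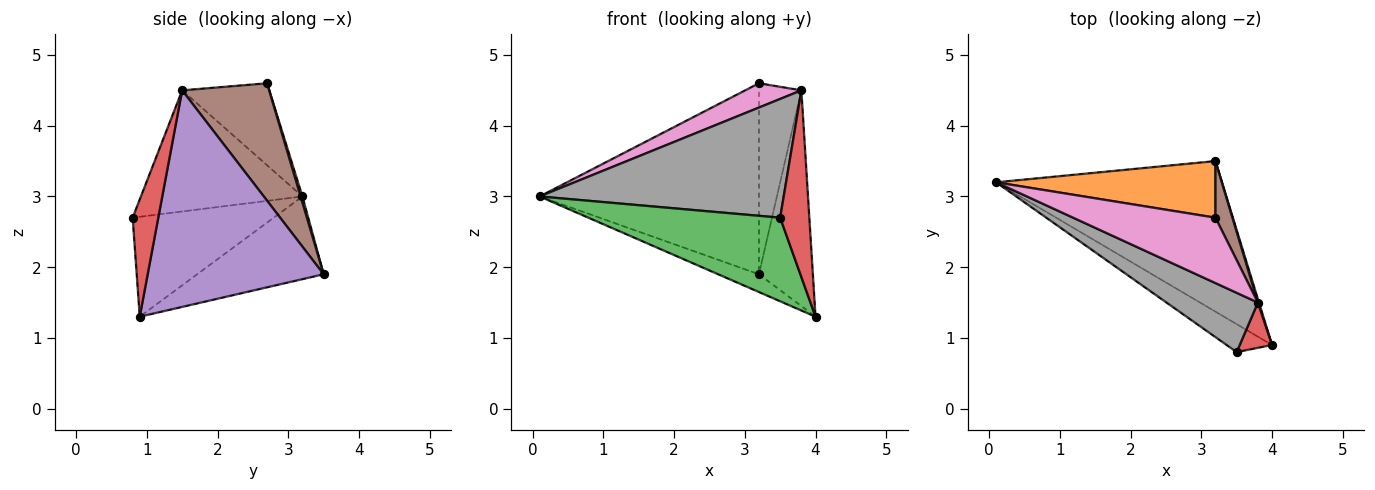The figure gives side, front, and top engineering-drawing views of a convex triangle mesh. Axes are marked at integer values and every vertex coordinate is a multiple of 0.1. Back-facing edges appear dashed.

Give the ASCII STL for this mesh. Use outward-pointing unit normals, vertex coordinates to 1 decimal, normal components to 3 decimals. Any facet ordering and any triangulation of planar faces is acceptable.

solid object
 facet normal -0.342 0.110 -0.933
  outer loop
   vertex 3.2 3.5 1.9
   vertex 4.0 0.9 1.3
   vertex 0.1 3.2 3.0
  endloop
 endfacet
 facet normal 0.008 0.959 0.284
  outer loop
   vertex 3.2 2.7 4.6
   vertex 3.2 3.5 1.9
   vertex 0.1 3.2 3.0
  endloop
 endfacet
 facet normal -0.572 -0.778 -0.260
  outer loop
   vertex 3.5 0.8 2.7
   vertex 0.1 3.2 3.0
   vertex 4.0 0.9 1.3
  endloop
 endfacet
 facet normal 0.649 -0.739 0.179
  outer loop
   vertex 3.8 1.5 4.5
   vertex 3.5 0.8 2.7
   vertex 4.0 0.9 1.3
  endloop
 endfacet
 facet normal 0.956 0.293 0.005
  outer loop
   vertex 3.8 1.5 4.5
   vertex 4.0 0.9 1.3
   vertex 3.2 3.5 1.9
  endloop
 endfacet
 facet normal 0.891 0.435 0.129
  outer loop
   vertex 3.8 1.5 4.5
   vertex 3.2 3.5 1.9
   vertex 3.2 2.7 4.6
  endloop
 endfacet
 facet normal -0.475 -0.306 0.825
  outer loop
   vertex 3.8 1.5 4.5
   vertex 3.2 2.7 4.6
   vertex 0.1 3.2 3.0
  endloop
 endfacet
 facet normal -0.510 -0.770 0.384
  outer loop
   vertex 3.8 1.5 4.5
   vertex 0.1 3.2 3.0
   vertex 3.5 0.8 2.7
  endloop
 endfacet
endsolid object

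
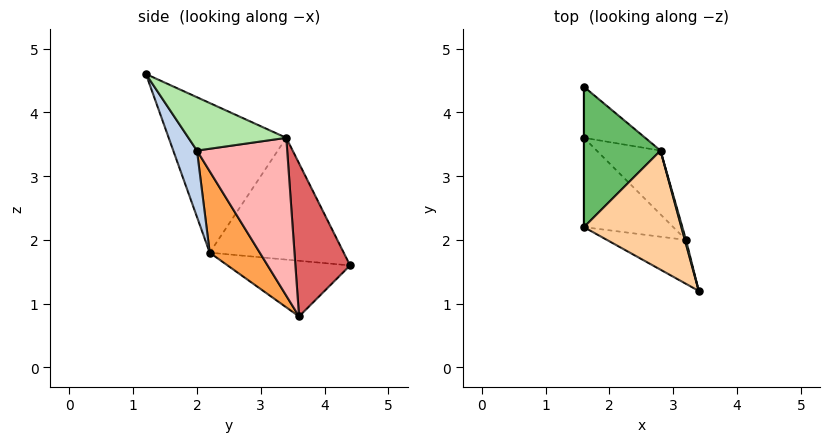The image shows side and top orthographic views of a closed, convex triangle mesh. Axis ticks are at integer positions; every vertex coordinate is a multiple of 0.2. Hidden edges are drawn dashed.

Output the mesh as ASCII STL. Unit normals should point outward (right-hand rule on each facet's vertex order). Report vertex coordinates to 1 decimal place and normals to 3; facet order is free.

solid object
 facet normal -1.000 0.000 0.000
  outer loop
   vertex 1.6 3.6 0.8
   vertex 1.6 2.2 1.8
   vertex 1.6 4.4 1.6
  endloop
 endfacet
 facet normal 0.457 -0.703 -0.545
  outer loop
   vertex 3.2 2.0 3.4
   vertex 3.4 1.2 4.6
   vertex 1.6 2.2 1.8
  endloop
 endfacet
 facet normal 0.595 -0.467 -0.654
  outer loop
   vertex 3.2 2.0 3.4
   vertex 1.6 2.2 1.8
   vertex 1.6 3.6 0.8
  endloop
 endfacet
 facet normal -0.838 0.019 0.546
  outer loop
   vertex 2.8 3.4 3.6
   vertex 1.6 2.2 1.8
   vertex 3.4 1.2 4.6
  endloop
 endfacet
 facet normal -0.846 0.048 0.532
  outer loop
   vertex 2.8 3.4 3.6
   vertex 1.6 4.4 1.6
   vertex 1.6 2.2 1.8
  endloop
 endfacet
 facet normal 0.962 0.272 0.021
  outer loop
   vertex 2.8 3.4 3.6
   vertex 3.4 1.2 4.6
   vertex 3.2 2.0 3.4
  endloop
 endfacet
 facet normal 0.870 0.348 -0.348
  outer loop
   vertex 2.8 3.4 3.6
   vertex 1.6 3.6 0.8
   vertex 1.6 4.4 1.6
  endloop
 endfacet
 facet normal 0.883 0.303 -0.357
  outer loop
   vertex 2.8 3.4 3.6
   vertex 3.2 2.0 3.4
   vertex 1.6 3.6 0.8
  endloop
 endfacet
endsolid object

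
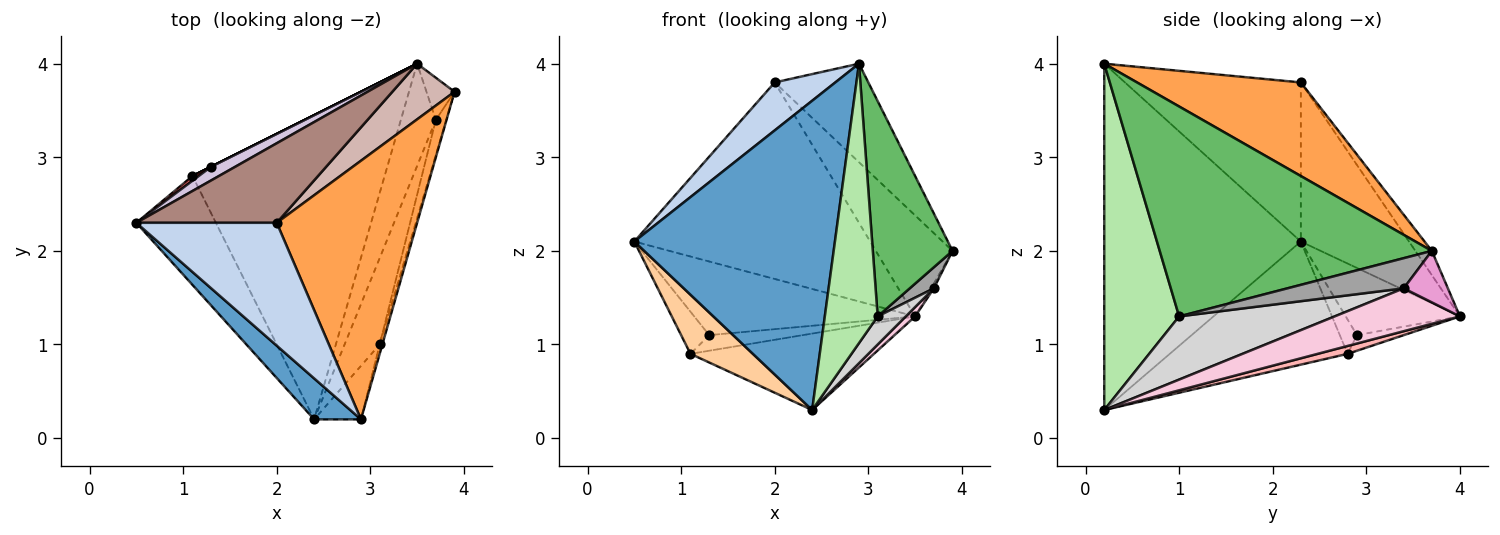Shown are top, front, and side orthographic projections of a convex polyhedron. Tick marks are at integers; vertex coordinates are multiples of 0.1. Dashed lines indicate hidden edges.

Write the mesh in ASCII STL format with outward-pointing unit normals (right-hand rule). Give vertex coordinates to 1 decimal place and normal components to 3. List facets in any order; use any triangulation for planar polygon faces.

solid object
 facet normal -0.697 -0.711 0.094
  outer loop
   vertex 2.4 0.2 0.3
   vertex 2.9 0.2 4.0
   vertex 0.5 2.3 2.1
  endloop
 endfacet
 facet normal -0.726 -0.250 0.641
  outer loop
   vertex 2.0 2.3 3.8
   vertex 0.5 2.3 2.1
   vertex 2.9 0.2 4.0
  endloop
 endfacet
 facet normal 0.529 0.302 0.793
  outer loop
   vertex 2.0 2.3 3.8
   vertex 2.9 0.2 4.0
   vertex 3.9 3.7 2.0
  endloop
 endfacet
 facet normal -0.806 -0.283 -0.521
  outer loop
   vertex 1.1 2.8 0.9
   vertex 2.4 0.2 0.3
   vertex 0.5 2.3 2.1
  endloop
 endfacet
 facet normal 0.960 -0.281 -0.012
  outer loop
   vertex 3.1 1.0 1.3
   vertex 3.9 3.7 2.0
   vertex 2.9 0.2 4.0
  endloop
 endfacet
 facet normal 0.812 -0.573 -0.110
  outer loop
   vertex 3.1 1.0 1.3
   vertex 2.9 0.2 4.0
   vertex 2.4 0.2 0.3
  endloop
 endfacet
 facet normal -0.519 0.849 0.094
  outer loop
   vertex 1.3 2.9 1.1
   vertex 1.1 2.8 0.9
   vertex 0.5 2.3 2.1
  endloop
 endfacet
 facet normal 0.040 0.244 -0.969
  outer loop
   vertex 3.5 4.0 1.3
   vertex 2.4 0.2 0.3
   vertex 1.1 2.8 0.9
  endloop
 endfacet
 facet normal -0.447 0.894 0.000
  outer loop
   vertex 3.5 4.0 1.3
   vertex 1.1 2.8 0.9
   vertex 1.3 2.9 1.1
  endloop
 endfacet
 facet normal -0.453 0.876 0.163
  outer loop
   vertex 3.5 4.0 1.3
   vertex 1.3 2.9 1.1
   vertex 0.5 2.3 2.1
  endloop
 endfacet
 facet normal -0.391 0.853 0.345
  outer loop
   vertex 3.5 4.0 1.3
   vertex 0.5 2.3 2.1
   vertex 2.0 2.3 3.8
  endloop
 endfacet
 facet normal -0.185 0.861 0.474
  outer loop
   vertex 3.5 4.0 1.3
   vertex 2.0 2.3 3.8
   vertex 3.9 3.7 2.0
  endloop
 endfacet
 facet normal 0.877 0.053 -0.478
  outer loop
   vertex 3.7 3.4 1.6
   vertex 3.5 4.0 1.3
   vertex 3.9 3.7 2.0
  endloop
 endfacet
 facet normal 0.773 -0.058 -0.631
  outer loop
   vertex 3.7 3.4 1.6
   vertex 2.4 0.2 0.3
   vertex 3.5 4.0 1.3
  endloop
 endfacet
 facet normal 0.928 -0.192 -0.320
  outer loop
   vertex 3.7 3.4 1.6
   vertex 3.9 3.7 2.0
   vertex 3.1 1.0 1.3
  endloop
 endfacet
 facet normal 0.863 -0.156 -0.480
  outer loop
   vertex 3.7 3.4 1.6
   vertex 3.1 1.0 1.3
   vertex 2.4 0.2 0.3
  endloop
 endfacet
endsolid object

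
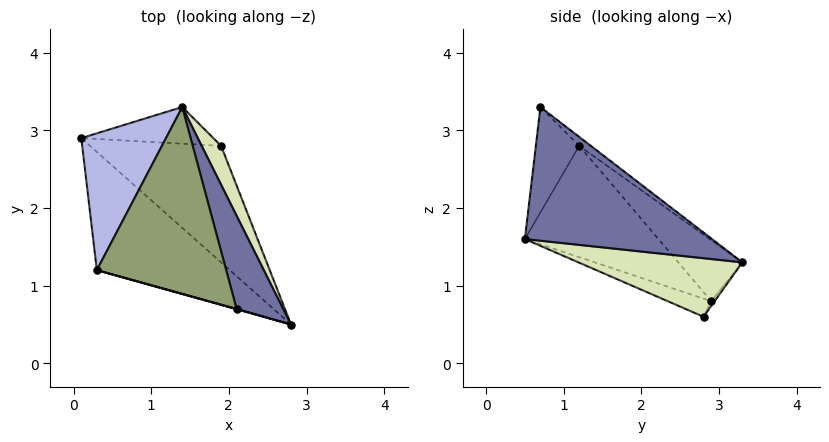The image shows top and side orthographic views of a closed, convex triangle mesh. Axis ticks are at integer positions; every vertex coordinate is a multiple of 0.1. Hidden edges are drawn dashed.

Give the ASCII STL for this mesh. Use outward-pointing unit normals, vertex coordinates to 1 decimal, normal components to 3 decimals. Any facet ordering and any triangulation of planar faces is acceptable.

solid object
 facet normal 0.842 0.452 0.294
  outer loop
   vertex 2.1 0.7 3.3
   vertex 2.8 0.5 1.6
   vertex 1.4 3.3 1.3
  endloop
 endfacet
 facet normal -0.459 -0.699 -0.548
  outer loop
   vertex 0.3 1.2 2.8
   vertex 0.1 2.9 0.8
   vertex 2.8 0.5 1.6
  endloop
 endfacet
 facet normal -0.268 -0.963 0.003
  outer loop
   vertex 0.3 1.2 2.8
   vertex 2.8 0.5 1.6
   vertex 2.1 0.7 3.3
  endloop
 endfacet
 facet normal -0.438 0.663 0.607
  outer loop
   vertex 0.3 1.2 2.8
   vertex 1.4 3.3 1.3
   vertex 0.1 2.9 0.8
  endloop
 endfacet
 facet normal -0.055 0.599 0.799
  outer loop
   vertex 0.3 1.2 2.8
   vertex 2.1 0.7 3.3
   vertex 1.4 3.3 1.3
  endloop
 endfacet
 facet normal -0.123 -0.436 -0.892
  outer loop
   vertex 1.9 2.8 0.6
   vertex 2.8 0.5 1.6
   vertex 0.1 2.9 0.8
  endloop
 endfacet
 facet normal -0.021 0.806 -0.591
  outer loop
   vertex 1.9 2.8 0.6
   vertex 0.1 2.9 0.8
   vertex 1.4 3.3 1.3
  endloop
 endfacet
 facet normal 0.846 0.453 0.281
  outer loop
   vertex 1.9 2.8 0.6
   vertex 1.4 3.3 1.3
   vertex 2.8 0.5 1.6
  endloop
 endfacet
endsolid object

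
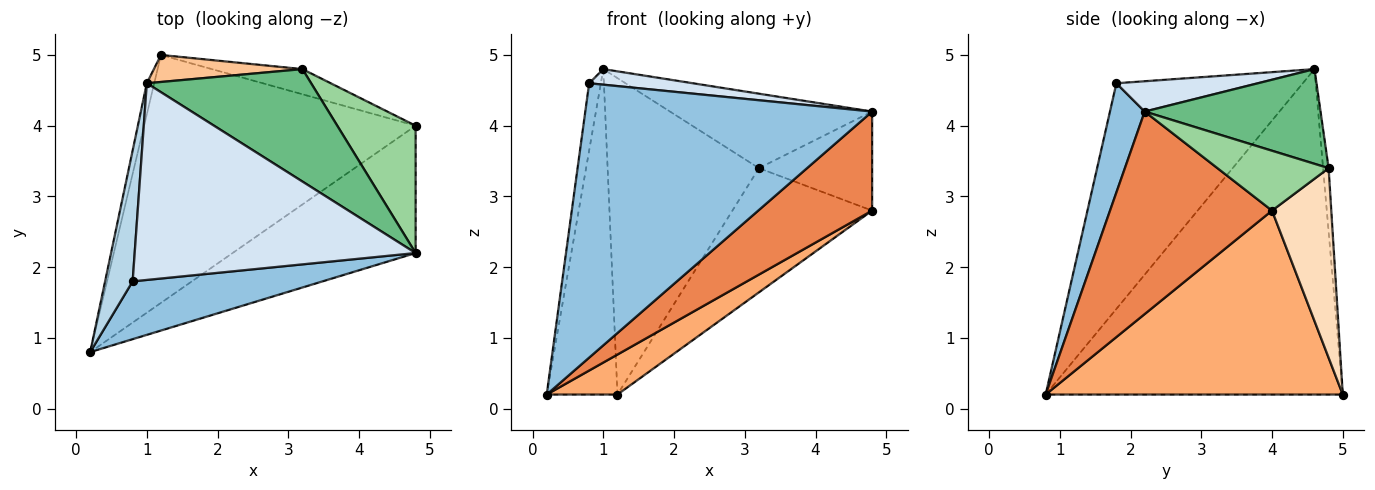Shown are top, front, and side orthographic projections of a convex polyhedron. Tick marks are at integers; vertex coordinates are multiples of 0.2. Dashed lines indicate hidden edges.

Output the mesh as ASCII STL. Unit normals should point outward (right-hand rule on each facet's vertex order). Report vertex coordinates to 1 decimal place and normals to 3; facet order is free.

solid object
 facet normal -0.973 0.232 -0.022
  outer loop
   vertex 1.0 4.6 4.8
   vertex 1.2 5.0 0.2
   vertex 0.2 0.8 0.2
  endloop
 endfacet
 facet normal 0.118 -0.972 0.205
  outer loop
   vertex 0.8 1.8 4.6
   vertex 0.2 0.8 0.2
   vertex 4.8 2.2 4.2
  endloop
 endfacet
 facet normal -0.991 0.062 0.121
  outer loop
   vertex 0.8 1.8 4.6
   vertex 1.0 4.6 4.8
   vertex 0.2 0.8 0.2
  endloop
 endfacet
 facet normal 0.107 -0.078 0.991
  outer loop
   vertex 0.8 1.8 4.6
   vertex 4.8 2.2 4.2
   vertex 1.0 4.6 4.8
  endloop
 endfacet
 facet normal 0.658 -0.462 -0.595
  outer loop
   vertex 4.8 4.0 2.8
   vertex 4.8 2.2 4.2
   vertex 0.2 0.8 0.2
  endloop
 endfacet
 facet normal 0.556 -0.132 -0.821
  outer loop
   vertex 4.8 4.0 2.8
   vertex 0.2 0.8 0.2
   vertex 1.2 5.0 0.2
  endloop
 endfacet
 facet normal -0.036 0.996 0.085
  outer loop
   vertex 3.2 4.8 3.4
   vertex 1.2 5.0 0.2
   vertex 1.0 4.6 4.8
  endloop
 endfacet
 facet normal 0.384 0.905 -0.183
  outer loop
   vertex 3.2 4.8 3.4
   vertex 4.8 4.0 2.8
   vertex 1.2 5.0 0.2
  endloop
 endfacet
 facet normal 0.433 0.498 0.752
  outer loop
   vertex 3.2 4.8 3.4
   vertex 1.0 4.6 4.8
   vertex 4.8 2.2 4.2
  endloop
 endfacet
 facet normal 0.516 0.526 0.676
  outer loop
   vertex 3.2 4.8 3.4
   vertex 4.8 2.2 4.2
   vertex 4.8 4.0 2.8
  endloop
 endfacet
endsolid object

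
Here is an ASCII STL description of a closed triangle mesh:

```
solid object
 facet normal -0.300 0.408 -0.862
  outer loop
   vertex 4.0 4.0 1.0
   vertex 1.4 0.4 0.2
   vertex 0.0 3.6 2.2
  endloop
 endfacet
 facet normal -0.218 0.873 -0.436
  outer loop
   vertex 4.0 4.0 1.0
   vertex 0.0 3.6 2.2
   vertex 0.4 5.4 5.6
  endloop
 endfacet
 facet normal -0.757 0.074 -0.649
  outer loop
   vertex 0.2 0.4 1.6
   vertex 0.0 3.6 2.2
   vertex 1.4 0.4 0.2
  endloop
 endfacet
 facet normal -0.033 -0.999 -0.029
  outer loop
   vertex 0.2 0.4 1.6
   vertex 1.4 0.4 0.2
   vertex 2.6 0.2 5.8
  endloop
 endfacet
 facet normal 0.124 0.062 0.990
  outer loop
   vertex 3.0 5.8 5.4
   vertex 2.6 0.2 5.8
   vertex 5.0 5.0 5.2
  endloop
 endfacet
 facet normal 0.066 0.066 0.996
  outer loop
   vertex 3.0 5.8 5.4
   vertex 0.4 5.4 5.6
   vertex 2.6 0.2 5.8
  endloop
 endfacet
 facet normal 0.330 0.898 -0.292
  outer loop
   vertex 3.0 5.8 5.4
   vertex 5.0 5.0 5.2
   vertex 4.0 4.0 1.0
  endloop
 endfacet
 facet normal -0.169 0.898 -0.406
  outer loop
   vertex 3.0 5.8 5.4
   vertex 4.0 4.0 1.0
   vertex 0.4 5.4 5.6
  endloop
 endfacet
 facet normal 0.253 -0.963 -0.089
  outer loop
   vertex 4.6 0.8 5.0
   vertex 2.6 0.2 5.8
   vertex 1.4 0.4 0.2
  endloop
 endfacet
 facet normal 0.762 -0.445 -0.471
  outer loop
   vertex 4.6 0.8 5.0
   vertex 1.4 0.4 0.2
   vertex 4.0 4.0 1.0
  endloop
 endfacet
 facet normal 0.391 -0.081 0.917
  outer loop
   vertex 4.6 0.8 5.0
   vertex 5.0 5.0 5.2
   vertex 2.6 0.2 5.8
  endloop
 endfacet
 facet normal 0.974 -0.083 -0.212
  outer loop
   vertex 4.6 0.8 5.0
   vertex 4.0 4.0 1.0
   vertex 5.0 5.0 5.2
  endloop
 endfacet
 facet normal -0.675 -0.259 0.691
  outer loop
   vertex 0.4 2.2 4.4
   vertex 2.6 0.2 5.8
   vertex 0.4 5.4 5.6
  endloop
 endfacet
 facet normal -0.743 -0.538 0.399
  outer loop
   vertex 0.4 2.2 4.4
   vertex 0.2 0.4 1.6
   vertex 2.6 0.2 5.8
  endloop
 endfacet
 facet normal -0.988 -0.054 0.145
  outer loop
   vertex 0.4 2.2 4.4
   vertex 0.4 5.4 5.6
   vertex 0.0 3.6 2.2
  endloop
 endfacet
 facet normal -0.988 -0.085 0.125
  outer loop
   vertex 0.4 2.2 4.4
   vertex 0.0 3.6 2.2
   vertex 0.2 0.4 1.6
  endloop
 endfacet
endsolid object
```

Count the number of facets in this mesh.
16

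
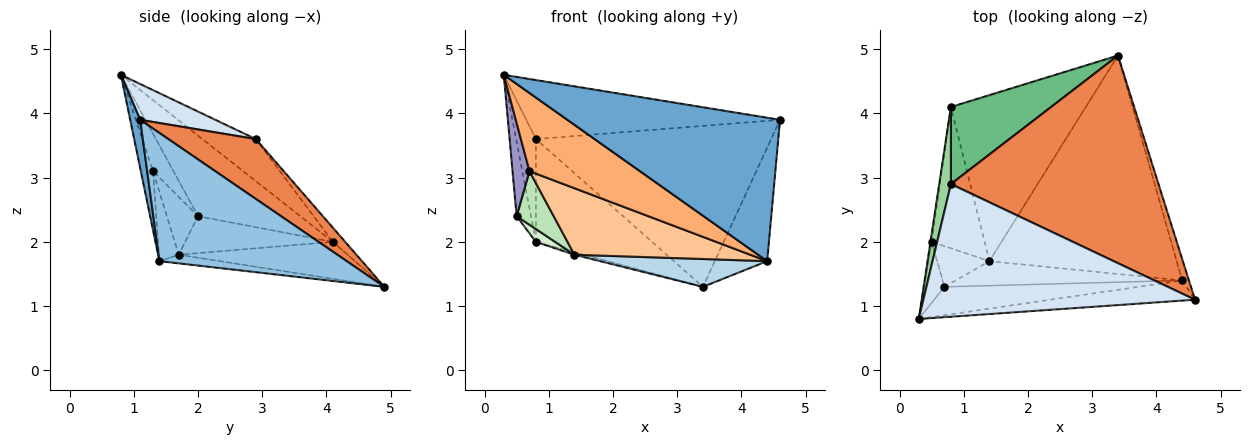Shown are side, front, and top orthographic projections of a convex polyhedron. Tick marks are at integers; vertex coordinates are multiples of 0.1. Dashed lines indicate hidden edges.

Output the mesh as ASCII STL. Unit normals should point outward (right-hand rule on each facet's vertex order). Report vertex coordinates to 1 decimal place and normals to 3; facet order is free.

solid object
 facet normal 0.046 -0.989 -0.139
  outer loop
   vertex 4.4 1.4 1.7
   vertex 4.6 1.1 3.9
   vertex 0.3 0.8 4.6
  endloop
 endfacet
 facet normal 0.962 0.269 -0.051
  outer loop
   vertex 4.4 1.4 1.7
   vertex 3.4 4.9 1.3
   vertex 4.6 1.1 3.9
  endloop
 endfacet
 facet normal -0.046 -0.126 -0.991
  outer loop
   vertex 1.4 1.7 1.8
   vertex 3.4 4.9 1.3
   vertex 4.4 1.4 1.7
  endloop
 endfacet
 facet normal 0.120 0.404 0.907
  outer loop
   vertex 0.8 2.9 3.6
   vertex 0.3 0.8 4.6
   vertex 4.6 1.1 3.9
  endloop
 endfacet
 facet normal 0.222 0.597 0.771
  outer loop
   vertex 0.8 2.9 3.6
   vertex 4.6 1.1 3.9
   vertex 3.4 4.9 1.3
  endloop
 endfacet
 facet normal -0.103 -0.935 -0.339
  outer loop
   vertex 0.7 1.3 3.1
   vertex 4.4 1.4 1.7
   vertex 0.3 0.8 4.6
  endloop
 endfacet
 facet normal -0.105 -0.933 -0.344
  outer loop
   vertex 0.7 1.3 3.1
   vertex 1.4 1.7 1.8
   vertex 4.4 1.4 1.7
  endloop
 endfacet
 facet normal -0.264 0.014 -0.964
  outer loop
   vertex 0.8 4.1 2.0
   vertex 3.4 4.9 1.3
   vertex 1.4 1.7 1.8
  endloop
 endfacet
 facet normal -0.084 0.797 0.598
  outer loop
   vertex 0.8 4.1 2.0
   vertex 0.8 2.9 3.6
   vertex 3.4 4.9 1.3
  endloop
 endfacet
 facet normal -0.907 0.336 0.252
  outer loop
   vertex 0.8 4.1 2.0
   vertex 0.3 0.8 4.6
   vertex 0.8 2.9 3.6
  endloop
 endfacet
 facet normal -0.556 -0.662 -0.503
  outer loop
   vertex 0.5 2.0 2.4
   vertex 1.4 1.7 1.8
   vertex 0.7 1.3 3.1
  endloop
 endfacet
 facet normal -0.570 -0.074 -0.818
  outer loop
   vertex 0.5 2.0 2.4
   vertex 0.8 4.1 2.0
   vertex 1.4 1.7 1.8
  endloop
 endfacet
 facet normal -0.710 -0.589 -0.386
  outer loop
   vertex 0.5 2.0 2.4
   vertex 0.7 1.3 3.1
   vertex 0.3 0.8 4.6
  endloop
 endfacet
 facet normal -0.990 0.139 -0.014
  outer loop
   vertex 0.5 2.0 2.4
   vertex 0.3 0.8 4.6
   vertex 0.8 4.1 2.0
  endloop
 endfacet
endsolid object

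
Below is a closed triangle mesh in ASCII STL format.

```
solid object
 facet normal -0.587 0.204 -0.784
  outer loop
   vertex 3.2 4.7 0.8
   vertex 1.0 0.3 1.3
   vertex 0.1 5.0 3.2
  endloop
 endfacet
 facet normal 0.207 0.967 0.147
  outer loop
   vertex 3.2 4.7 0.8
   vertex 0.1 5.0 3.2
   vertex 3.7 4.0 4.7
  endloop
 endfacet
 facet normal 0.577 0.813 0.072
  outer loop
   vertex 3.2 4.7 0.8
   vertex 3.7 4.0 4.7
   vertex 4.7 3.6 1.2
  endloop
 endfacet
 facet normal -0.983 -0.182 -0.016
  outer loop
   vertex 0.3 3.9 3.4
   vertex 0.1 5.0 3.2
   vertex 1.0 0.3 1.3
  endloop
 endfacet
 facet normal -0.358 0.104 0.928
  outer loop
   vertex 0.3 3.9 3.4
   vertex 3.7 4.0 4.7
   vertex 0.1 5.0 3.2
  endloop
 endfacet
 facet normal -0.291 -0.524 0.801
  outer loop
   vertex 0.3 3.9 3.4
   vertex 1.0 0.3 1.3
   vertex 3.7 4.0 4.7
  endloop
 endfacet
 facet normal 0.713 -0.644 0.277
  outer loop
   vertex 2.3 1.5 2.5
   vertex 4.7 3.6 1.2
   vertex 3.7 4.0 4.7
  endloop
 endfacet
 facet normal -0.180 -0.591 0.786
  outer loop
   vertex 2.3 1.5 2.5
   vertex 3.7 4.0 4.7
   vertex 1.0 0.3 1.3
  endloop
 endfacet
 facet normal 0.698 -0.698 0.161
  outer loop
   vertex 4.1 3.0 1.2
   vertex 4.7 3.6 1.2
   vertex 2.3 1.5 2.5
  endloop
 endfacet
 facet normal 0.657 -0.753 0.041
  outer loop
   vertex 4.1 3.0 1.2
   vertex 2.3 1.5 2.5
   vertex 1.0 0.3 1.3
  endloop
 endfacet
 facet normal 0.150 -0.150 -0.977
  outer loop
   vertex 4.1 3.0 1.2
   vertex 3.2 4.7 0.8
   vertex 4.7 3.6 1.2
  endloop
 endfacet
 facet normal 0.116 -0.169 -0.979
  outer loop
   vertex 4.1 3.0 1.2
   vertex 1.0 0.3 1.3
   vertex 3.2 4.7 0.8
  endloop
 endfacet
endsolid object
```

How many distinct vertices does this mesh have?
8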